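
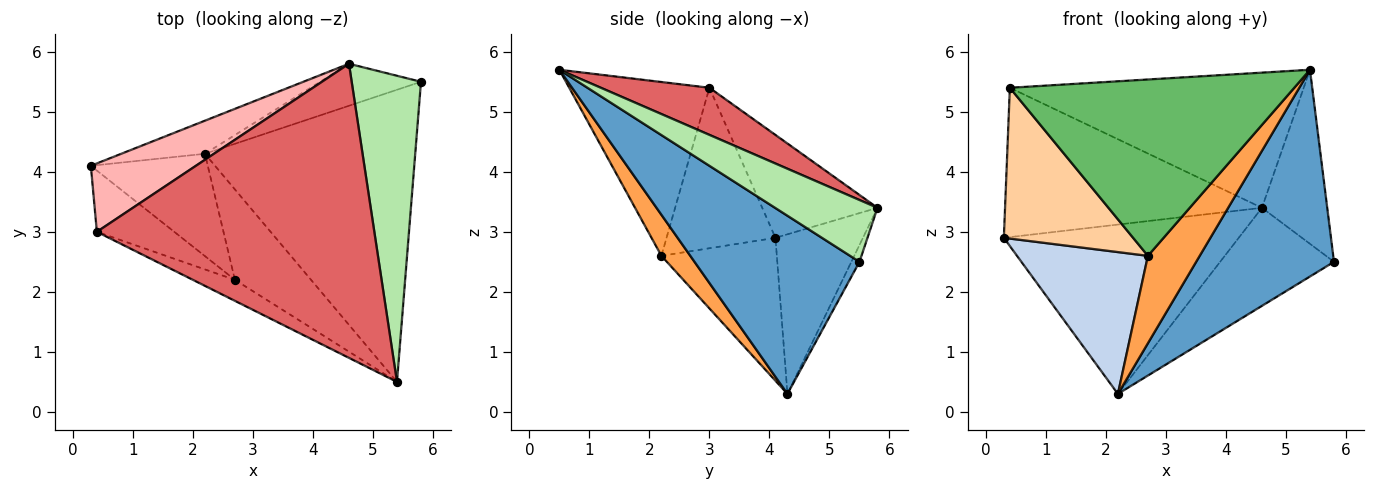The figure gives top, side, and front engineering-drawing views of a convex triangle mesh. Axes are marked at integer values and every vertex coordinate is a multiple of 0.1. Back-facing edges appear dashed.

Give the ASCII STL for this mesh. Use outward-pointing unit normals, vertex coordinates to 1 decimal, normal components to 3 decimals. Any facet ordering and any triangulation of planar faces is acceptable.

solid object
 facet normal 0.569 -0.475 -0.671
  outer loop
   vertex 2.2 4.3 0.3
   vertex 5.8 5.5 2.5
   vertex 5.4 0.5 5.7
  endloop
 endfacet
 facet normal -0.582 -0.660 -0.476
  outer loop
   vertex 2.7 2.2 2.6
   vertex 0.3 4.1 2.9
   vertex 2.2 4.3 0.3
  endloop
 endfacet
 facet normal 0.362 -0.648 -0.670
  outer loop
   vertex 2.7 2.2 2.6
   vertex 2.2 4.3 0.3
   vertex 5.4 0.5 5.7
  endloop
 endfacet
 facet normal -0.615 -0.730 -0.297
  outer loop
   vertex 2.7 2.2 2.6
   vertex 0.4 3.0 5.4
   vertex 0.3 4.1 2.9
  endloop
 endfacet
 facet normal -0.440 -0.892 -0.106
  outer loop
   vertex 2.7 2.2 2.6
   vertex 5.4 0.5 5.7
   vertex 0.4 3.0 5.4
  endloop
 endfacet
 facet normal 0.613 0.391 0.687
  outer loop
   vertex 4.6 5.8 3.4
   vertex 5.4 0.5 5.7
   vertex 5.8 5.5 2.5
  endloop
 endfacet
 facet normal 0.152 0.413 0.898
  outer loop
   vertex 4.6 5.8 3.4
   vertex 0.4 3.0 5.4
   vertex 5.4 0.5 5.7
  endloop
 endfacet
 facet normal -0.378 0.842 0.386
  outer loop
   vertex 4.6 5.8 3.4
   vertex 0.3 4.1 2.9
   vertex 0.4 3.0 5.4
  endloop
 endfacet
 facet normal -0.343 0.922 -0.180
  outer loop
   vertex 4.6 5.8 3.4
   vertex 2.2 4.3 0.3
   vertex 0.3 4.1 2.9
  endloop
 endfacet
 facet normal -0.066 0.917 -0.393
  outer loop
   vertex 4.6 5.8 3.4
   vertex 5.8 5.5 2.5
   vertex 2.2 4.3 0.3
  endloop
 endfacet
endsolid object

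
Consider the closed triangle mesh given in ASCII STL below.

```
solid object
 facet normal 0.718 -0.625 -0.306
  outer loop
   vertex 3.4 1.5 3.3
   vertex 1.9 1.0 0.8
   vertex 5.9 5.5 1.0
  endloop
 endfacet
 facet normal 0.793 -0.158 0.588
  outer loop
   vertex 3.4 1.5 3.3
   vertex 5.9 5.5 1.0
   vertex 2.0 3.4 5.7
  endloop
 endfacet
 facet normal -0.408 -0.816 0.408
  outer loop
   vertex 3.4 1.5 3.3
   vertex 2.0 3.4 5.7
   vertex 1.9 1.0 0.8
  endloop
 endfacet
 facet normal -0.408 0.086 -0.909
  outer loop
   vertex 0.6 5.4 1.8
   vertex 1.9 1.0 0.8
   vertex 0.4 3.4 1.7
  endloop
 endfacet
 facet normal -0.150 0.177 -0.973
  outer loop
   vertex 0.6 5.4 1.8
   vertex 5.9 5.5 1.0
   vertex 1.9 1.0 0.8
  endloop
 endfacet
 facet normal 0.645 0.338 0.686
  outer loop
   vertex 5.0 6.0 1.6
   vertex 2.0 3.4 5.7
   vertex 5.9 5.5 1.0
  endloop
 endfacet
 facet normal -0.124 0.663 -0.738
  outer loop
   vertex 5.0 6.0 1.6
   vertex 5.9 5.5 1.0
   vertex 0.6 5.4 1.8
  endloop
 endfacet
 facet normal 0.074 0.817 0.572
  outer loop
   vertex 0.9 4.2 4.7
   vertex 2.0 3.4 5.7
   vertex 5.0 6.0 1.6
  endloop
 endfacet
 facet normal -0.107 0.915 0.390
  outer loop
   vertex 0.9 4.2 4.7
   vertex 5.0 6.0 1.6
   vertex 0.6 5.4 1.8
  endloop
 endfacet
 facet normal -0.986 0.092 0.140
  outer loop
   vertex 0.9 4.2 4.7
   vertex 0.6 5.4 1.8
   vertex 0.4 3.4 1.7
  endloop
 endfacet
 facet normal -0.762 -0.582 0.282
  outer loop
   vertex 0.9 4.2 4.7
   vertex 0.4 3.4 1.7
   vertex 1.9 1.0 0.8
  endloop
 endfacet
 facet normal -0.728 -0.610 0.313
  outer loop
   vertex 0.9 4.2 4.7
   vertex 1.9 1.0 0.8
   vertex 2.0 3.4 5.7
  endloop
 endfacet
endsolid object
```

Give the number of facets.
12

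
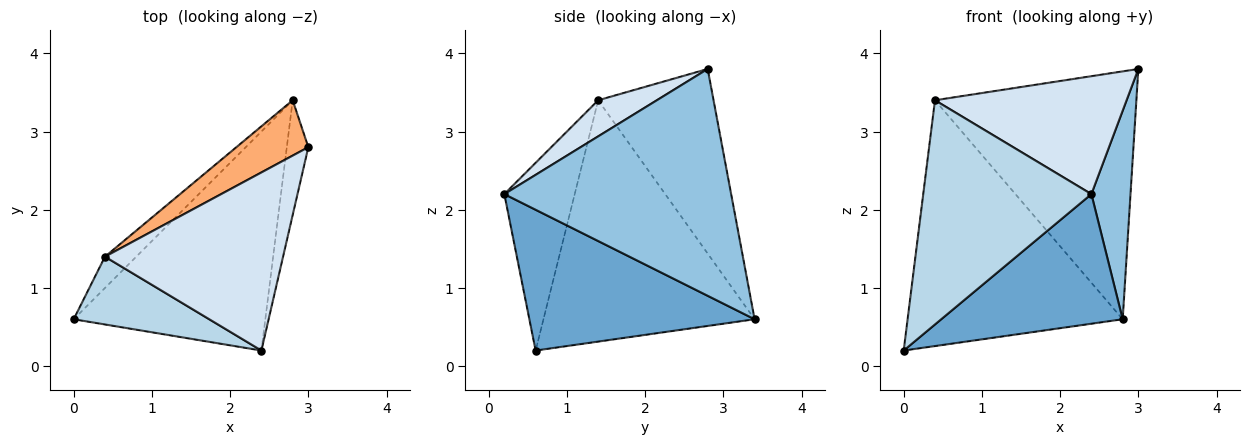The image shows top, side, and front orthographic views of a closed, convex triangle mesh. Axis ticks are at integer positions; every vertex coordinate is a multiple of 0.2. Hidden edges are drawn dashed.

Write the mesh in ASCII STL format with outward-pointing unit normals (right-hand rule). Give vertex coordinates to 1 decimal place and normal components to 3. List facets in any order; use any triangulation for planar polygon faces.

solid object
 facet normal 0.534 -0.430 -0.727
  outer loop
   vertex 2.8 3.4 0.6
   vertex 2.4 0.2 2.2
   vertex 0.0 0.6 0.2
  endloop
 endfacet
 facet normal 0.981 -0.169 -0.093
  outer loop
   vertex 2.8 3.4 0.6
   vertex 3.0 2.8 3.8
   vertex 2.4 0.2 2.2
  endloop
 endfacet
 facet normal -0.372 -0.889 0.269
  outer loop
   vertex 0.4 1.4 3.4
   vertex 0.0 0.6 0.2
   vertex 2.4 0.2 2.2
  endloop
 endfacet
 facet normal 0.167 -0.544 0.822
  outer loop
   vertex 0.4 1.4 3.4
   vertex 2.4 0.2 2.2
   vertex 3.0 2.8 3.8
  endloop
 endfacet
 facet normal -0.698 0.711 -0.090
  outer loop
   vertex 0.4 1.4 3.4
   vertex 2.8 3.4 0.6
   vertex 0.0 0.6 0.2
  endloop
 endfacet
 facet normal -0.488 0.852 0.190
  outer loop
   vertex 0.4 1.4 3.4
   vertex 3.0 2.8 3.8
   vertex 2.8 3.4 0.6
  endloop
 endfacet
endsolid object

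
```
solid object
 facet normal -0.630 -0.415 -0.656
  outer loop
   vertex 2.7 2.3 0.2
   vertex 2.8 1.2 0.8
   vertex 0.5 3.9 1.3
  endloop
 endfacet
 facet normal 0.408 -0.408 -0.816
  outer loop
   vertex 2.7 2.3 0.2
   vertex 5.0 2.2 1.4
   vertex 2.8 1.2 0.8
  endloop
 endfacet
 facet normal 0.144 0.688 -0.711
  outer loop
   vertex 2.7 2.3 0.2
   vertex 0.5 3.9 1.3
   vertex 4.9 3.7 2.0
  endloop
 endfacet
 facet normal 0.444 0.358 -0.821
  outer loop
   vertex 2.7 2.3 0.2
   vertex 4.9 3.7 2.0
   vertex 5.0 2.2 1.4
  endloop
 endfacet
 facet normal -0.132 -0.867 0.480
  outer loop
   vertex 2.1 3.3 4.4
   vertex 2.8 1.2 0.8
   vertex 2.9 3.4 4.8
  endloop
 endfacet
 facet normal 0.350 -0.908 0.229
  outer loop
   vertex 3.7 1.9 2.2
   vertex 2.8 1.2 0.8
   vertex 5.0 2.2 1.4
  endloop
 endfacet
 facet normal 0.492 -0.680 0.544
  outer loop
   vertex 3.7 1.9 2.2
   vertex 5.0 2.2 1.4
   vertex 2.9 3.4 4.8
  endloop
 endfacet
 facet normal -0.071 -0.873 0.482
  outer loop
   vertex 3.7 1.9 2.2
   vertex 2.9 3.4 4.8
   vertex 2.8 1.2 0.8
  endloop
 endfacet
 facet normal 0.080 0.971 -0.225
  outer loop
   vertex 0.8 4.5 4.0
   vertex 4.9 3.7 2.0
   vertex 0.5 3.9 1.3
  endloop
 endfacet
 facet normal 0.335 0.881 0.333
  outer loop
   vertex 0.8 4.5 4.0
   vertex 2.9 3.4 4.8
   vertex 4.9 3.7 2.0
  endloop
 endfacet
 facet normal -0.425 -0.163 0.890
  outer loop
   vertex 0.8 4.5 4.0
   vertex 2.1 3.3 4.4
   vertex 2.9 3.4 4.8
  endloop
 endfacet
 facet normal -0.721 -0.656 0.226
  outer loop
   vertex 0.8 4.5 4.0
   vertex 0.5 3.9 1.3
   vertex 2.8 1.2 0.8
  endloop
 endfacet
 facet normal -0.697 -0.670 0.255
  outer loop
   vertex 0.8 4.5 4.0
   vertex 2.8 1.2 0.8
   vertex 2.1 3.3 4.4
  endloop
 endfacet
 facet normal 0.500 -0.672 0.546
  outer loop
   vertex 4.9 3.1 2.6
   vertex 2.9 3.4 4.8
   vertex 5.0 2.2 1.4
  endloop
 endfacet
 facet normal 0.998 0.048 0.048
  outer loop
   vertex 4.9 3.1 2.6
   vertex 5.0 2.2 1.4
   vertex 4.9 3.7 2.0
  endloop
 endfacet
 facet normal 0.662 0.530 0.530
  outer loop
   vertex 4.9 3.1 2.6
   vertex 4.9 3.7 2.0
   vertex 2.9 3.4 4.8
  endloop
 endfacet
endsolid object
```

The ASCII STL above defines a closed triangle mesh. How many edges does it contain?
24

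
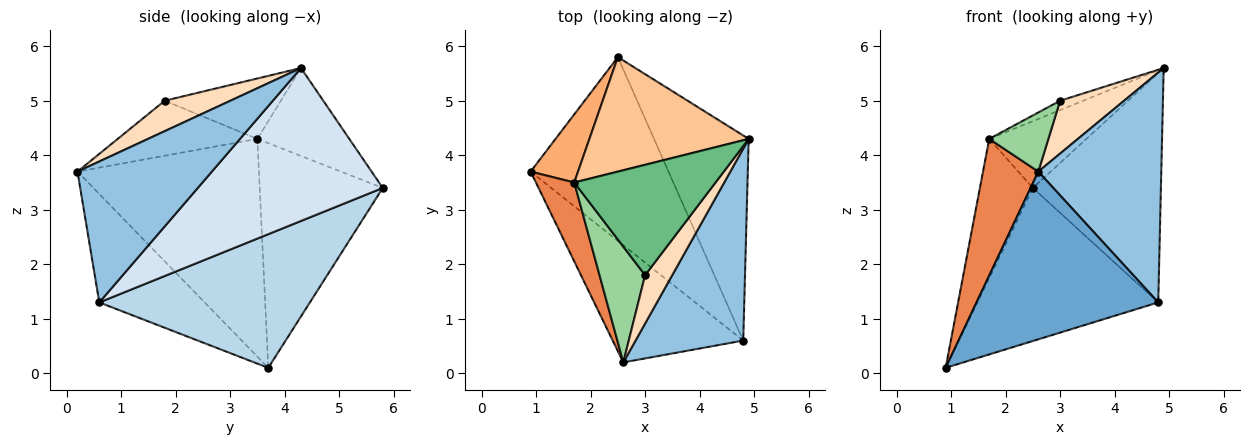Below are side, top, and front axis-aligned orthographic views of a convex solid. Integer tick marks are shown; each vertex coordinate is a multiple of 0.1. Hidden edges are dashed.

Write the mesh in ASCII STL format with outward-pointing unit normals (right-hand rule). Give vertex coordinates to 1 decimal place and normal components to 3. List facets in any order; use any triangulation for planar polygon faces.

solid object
 facet normal -0.429 -0.740 -0.517
  outer loop
   vertex 4.8 0.6 1.3
   vertex 2.6 0.2 3.7
   vertex 0.9 3.7 0.1
  endloop
 endfacet
 facet normal 0.643 -0.588 0.491
  outer loop
   vertex 4.8 0.6 1.3
   vertex 4.9 4.3 5.6
   vertex 2.6 0.2 3.7
  endloop
 endfacet
 facet normal 0.597 0.513 -0.616
  outer loop
   vertex 4.8 0.6 1.3
   vertex 0.9 3.7 0.1
   vertex 2.5 5.8 3.4
  endloop
 endfacet
 facet normal 0.733 0.507 -0.454
  outer loop
   vertex 4.8 0.6 1.3
   vertex 2.5 5.8 3.4
   vertex 4.9 4.3 5.6
  endloop
 endfacet
 facet normal -0.943 -0.287 0.166
  outer loop
   vertex 1.7 3.5 4.3
   vertex 0.9 3.7 0.1
   vertex 2.6 0.2 3.7
  endloop
 endfacet
 facet normal -0.902 0.388 0.190
  outer loop
   vertex 1.7 3.5 4.3
   vertex 2.5 5.8 3.4
   vertex 0.9 3.7 0.1
  endloop
 endfacet
 facet normal -0.430 0.455 0.780
  outer loop
   vertex 1.7 3.5 4.3
   vertex 4.9 4.3 5.6
   vertex 2.5 5.8 3.4
  endloop
 endfacet
 facet normal 0.604 -0.588 0.538
  outer loop
   vertex 3.0 1.8 5.0
   vertex 2.6 0.2 3.7
   vertex 4.9 4.3 5.6
  endloop
 endfacet
 facet normal -0.392 0.078 0.917
  outer loop
   vertex 3.0 1.8 5.0
   vertex 4.9 4.3 5.6
   vertex 1.7 3.5 4.3
  endloop
 endfacet
 facet normal -0.732 -0.310 0.607
  outer loop
   vertex 3.0 1.8 5.0
   vertex 1.7 3.5 4.3
   vertex 2.6 0.2 3.7
  endloop
 endfacet
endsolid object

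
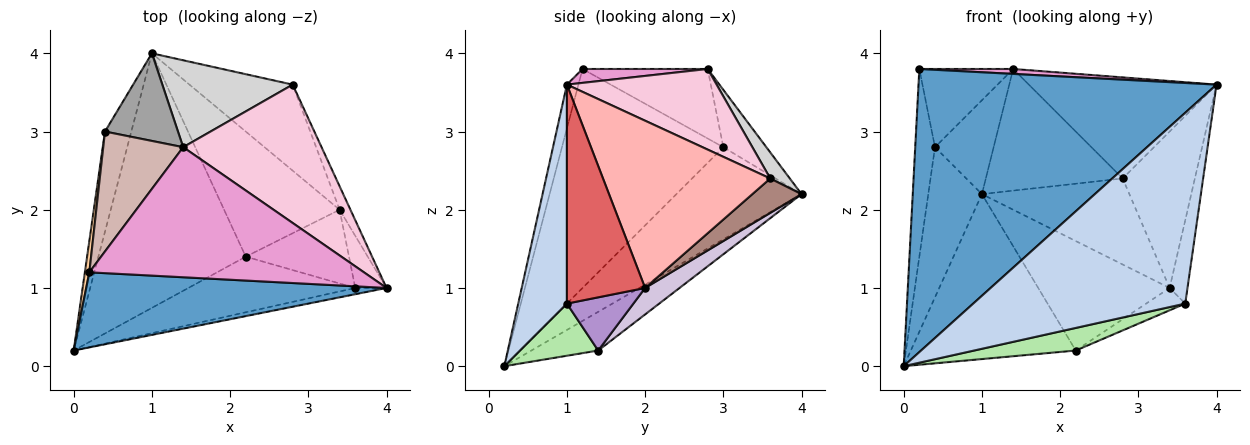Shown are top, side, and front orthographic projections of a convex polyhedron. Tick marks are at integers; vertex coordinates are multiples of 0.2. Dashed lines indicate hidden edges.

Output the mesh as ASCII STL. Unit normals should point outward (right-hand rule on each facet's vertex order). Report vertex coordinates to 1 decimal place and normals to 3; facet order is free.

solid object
 facet normal -0.037 -0.966 0.256
  outer loop
   vertex 0.2 1.2 3.8
   vertex 0.0 0.2 0.0
   vertex 4.0 1.0 3.6
  endloop
 endfacet
 facet normal 0.224 -0.974 -0.032
  outer loop
   vertex 3.6 1.0 0.8
   vertex 4.0 1.0 3.6
   vertex 0.0 0.2 0.0
  endloop
 endfacet
 facet normal -0.889 0.381 -0.254
  outer loop
   vertex 0.4 3.0 2.8
   vertex 1.0 4.0 2.2
   vertex 0.0 0.2 0.0
  endloop
 endfacet
 facet normal -0.992 0.122 0.020
  outer loop
   vertex 0.4 3.0 2.8
   vertex 0.0 0.2 0.0
   vertex 0.2 1.2 3.8
  endloop
 endfacet
 facet normal -0.215 0.531 -0.820
  outer loop
   vertex 2.2 1.4 0.2
   vertex 0.0 0.2 0.0
   vertex 1.0 4.0 2.2
  endloop
 endfacet
 facet normal 0.278 -0.362 -0.890
  outer loop
   vertex 2.2 1.4 0.2
   vertex 3.6 1.0 0.8
   vertex 0.0 0.2 0.0
  endloop
 endfacet
 facet normal 0.966 0.221 -0.138
  outer loop
   vertex 3.4 2.0 1.0
   vertex 4.0 1.0 3.6
   vertex 3.6 1.0 0.8
  endloop
 endfacet
 facet normal 0.916 0.396 -0.059
  outer loop
   vertex 3.4 2.0 1.0
   vertex 2.8 3.6 2.4
   vertex 4.0 1.0 3.6
  endloop
 endfacet
 facet normal 0.442 0.260 -0.858
  outer loop
   vertex 3.4 2.0 1.0
   vertex 3.6 1.0 0.8
   vertex 2.2 1.4 0.2
  endloop
 endfacet
 facet normal 0.170 0.649 -0.742
  outer loop
   vertex 3.4 2.0 1.0
   vertex 2.2 1.4 0.2
   vertex 1.0 4.0 2.2
  endloop
 endfacet
 facet normal 0.229 0.688 -0.688
  outer loop
   vertex 3.4 2.0 1.0
   vertex 1.0 4.0 2.2
   vertex 2.8 3.6 2.4
  endloop
 endfacet
 facet normal -0.589 0.442 0.677
  outer loop
   vertex 1.4 2.8 3.8
   vertex 0.4 3.0 2.8
   vertex 0.2 1.2 3.8
  endloop
 endfacet
 facet normal 0.051 -0.038 0.998
  outer loop
   vertex 1.4 2.8 3.8
   vertex 0.2 1.2 3.8
   vertex 4.0 1.0 3.6
  endloop
 endfacet
 facet normal 0.426 0.534 0.731
  outer loop
   vertex 1.4 2.8 3.8
   vertex 4.0 1.0 3.6
   vertex 2.8 3.6 2.4
  endloop
 endfacet
 facet normal -0.472 0.644 0.601
  outer loop
   vertex 1.4 2.8 3.8
   vertex 1.0 4.0 2.2
   vertex 0.4 3.0 2.8
  endloop
 endfacet
 facet normal 0.115 0.808 0.577
  outer loop
   vertex 1.4 2.8 3.8
   vertex 2.8 3.6 2.4
   vertex 1.0 4.0 2.2
  endloop
 endfacet
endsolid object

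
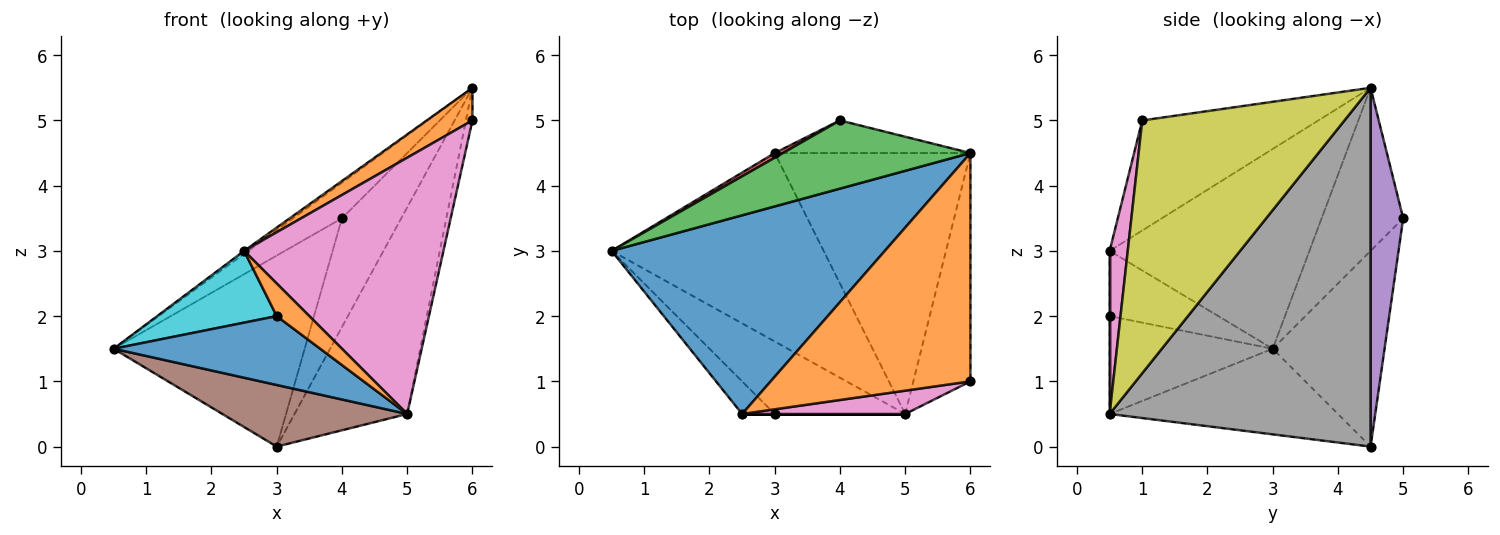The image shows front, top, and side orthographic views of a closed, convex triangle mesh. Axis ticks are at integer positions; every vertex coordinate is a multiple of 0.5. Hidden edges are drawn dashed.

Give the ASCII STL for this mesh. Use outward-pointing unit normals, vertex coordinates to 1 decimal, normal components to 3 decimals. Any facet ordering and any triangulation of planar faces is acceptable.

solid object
 facet normal -0.590 0.012 0.807
  outer loop
   vertex 2.5 0.5 3.0
   vertex 6.0 4.5 5.5
   vertex 0.5 3.0 1.5
  endloop
 endfacet
 facet normal -0.479 -0.124 0.869
  outer loop
   vertex 6.0 1.0 5.0
   vertex 6.0 4.5 5.5
   vertex 2.5 0.5 3.0
  endloop
 endfacet
 facet normal -0.611 0.366 0.702
  outer loop
   vertex 4.0 5.0 3.5
   vertex 0.5 3.0 1.5
   vertex 6.0 4.5 5.5
  endloop
 endfacet
 facet normal -0.505 0.863 0.021
  outer loop
   vertex 4.0 5.0 3.5
   vertex 3.0 4.5 0.0
   vertex 0.5 3.0 1.5
  endloop
 endfacet
 facet normal 0.466 0.847 -0.254
  outer loop
   vertex 4.0 5.0 3.5
   vertex 6.0 4.5 5.5
   vertex 3.0 4.5 0.0
  endloop
 endfacet
 facet normal -0.358 -0.290 -0.887
  outer loop
   vertex 5.0 0.5 0.5
   vertex 0.5 3.0 1.5
   vertex 3.0 4.5 0.0
  endloop
 endfacet
 facet normal 0.090 -0.992 0.090
  outer loop
   vertex 5.0 0.5 0.5
   vertex 6.0 1.0 5.0
   vertex 2.5 0.5 3.0
  endloop
 endfacet
 facet normal 0.821 0.354 -0.448
  outer loop
   vertex 5.0 0.5 0.5
   vertex 3.0 4.5 0.0
   vertex 6.0 4.5 5.5
  endloop
 endfacet
 facet normal 0.975 0.031 -0.220
  outer loop
   vertex 5.0 0.5 0.5
   vertex 6.0 4.5 5.5
   vertex 6.0 1.0 5.0
  endloop
 endfacet
 facet normal -0.638 -0.701 -0.319
  outer loop
   vertex 3.0 0.5 2.0
   vertex 2.5 0.5 3.0
   vertex 0.5 3.0 1.5
  endloop
 endfacet
 facet normal -0.478 -0.605 -0.637
  outer loop
   vertex 3.0 0.5 2.0
   vertex 0.5 3.0 1.5
   vertex 5.0 0.5 0.5
  endloop
 endfacet
 facet normal 0.000 -1.000 0.000
  outer loop
   vertex 3.0 0.5 2.0
   vertex 5.0 0.5 0.5
   vertex 2.5 0.5 3.0
  endloop
 endfacet
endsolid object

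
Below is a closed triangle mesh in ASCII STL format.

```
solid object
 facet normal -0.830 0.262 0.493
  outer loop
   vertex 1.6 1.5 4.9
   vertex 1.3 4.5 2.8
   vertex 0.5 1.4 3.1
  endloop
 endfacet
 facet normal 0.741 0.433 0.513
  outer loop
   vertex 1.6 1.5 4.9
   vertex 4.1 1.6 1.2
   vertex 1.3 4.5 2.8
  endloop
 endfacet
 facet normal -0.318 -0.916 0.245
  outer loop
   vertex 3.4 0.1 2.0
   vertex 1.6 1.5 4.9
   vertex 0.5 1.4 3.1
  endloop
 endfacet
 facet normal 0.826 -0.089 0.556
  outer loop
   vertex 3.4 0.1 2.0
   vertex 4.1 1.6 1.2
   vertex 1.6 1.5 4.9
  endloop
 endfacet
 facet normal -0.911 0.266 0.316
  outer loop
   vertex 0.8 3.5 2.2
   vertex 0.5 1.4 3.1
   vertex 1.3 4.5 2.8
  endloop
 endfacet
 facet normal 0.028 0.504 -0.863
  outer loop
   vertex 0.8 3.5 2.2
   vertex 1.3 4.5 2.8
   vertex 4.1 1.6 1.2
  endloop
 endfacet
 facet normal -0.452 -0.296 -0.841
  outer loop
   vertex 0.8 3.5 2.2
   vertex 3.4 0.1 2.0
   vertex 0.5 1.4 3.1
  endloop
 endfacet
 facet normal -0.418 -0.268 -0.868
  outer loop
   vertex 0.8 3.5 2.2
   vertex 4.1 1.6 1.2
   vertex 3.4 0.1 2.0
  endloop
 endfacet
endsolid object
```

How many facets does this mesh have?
8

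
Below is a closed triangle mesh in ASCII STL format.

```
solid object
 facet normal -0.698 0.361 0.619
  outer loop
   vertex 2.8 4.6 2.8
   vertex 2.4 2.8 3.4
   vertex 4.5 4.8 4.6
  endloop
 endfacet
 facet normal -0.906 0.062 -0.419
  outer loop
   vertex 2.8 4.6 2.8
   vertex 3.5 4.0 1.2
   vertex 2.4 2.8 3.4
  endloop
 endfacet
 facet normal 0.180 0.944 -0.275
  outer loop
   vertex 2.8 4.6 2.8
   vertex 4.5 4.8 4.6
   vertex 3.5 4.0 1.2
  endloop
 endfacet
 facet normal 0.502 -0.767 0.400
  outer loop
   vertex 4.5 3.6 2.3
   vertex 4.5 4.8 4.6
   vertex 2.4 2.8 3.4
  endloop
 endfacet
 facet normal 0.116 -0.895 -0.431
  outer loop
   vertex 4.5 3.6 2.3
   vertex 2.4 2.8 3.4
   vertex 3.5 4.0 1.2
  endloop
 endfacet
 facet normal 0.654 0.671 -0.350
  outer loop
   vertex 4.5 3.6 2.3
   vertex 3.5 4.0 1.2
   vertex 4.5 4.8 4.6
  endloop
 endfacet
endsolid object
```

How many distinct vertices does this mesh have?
5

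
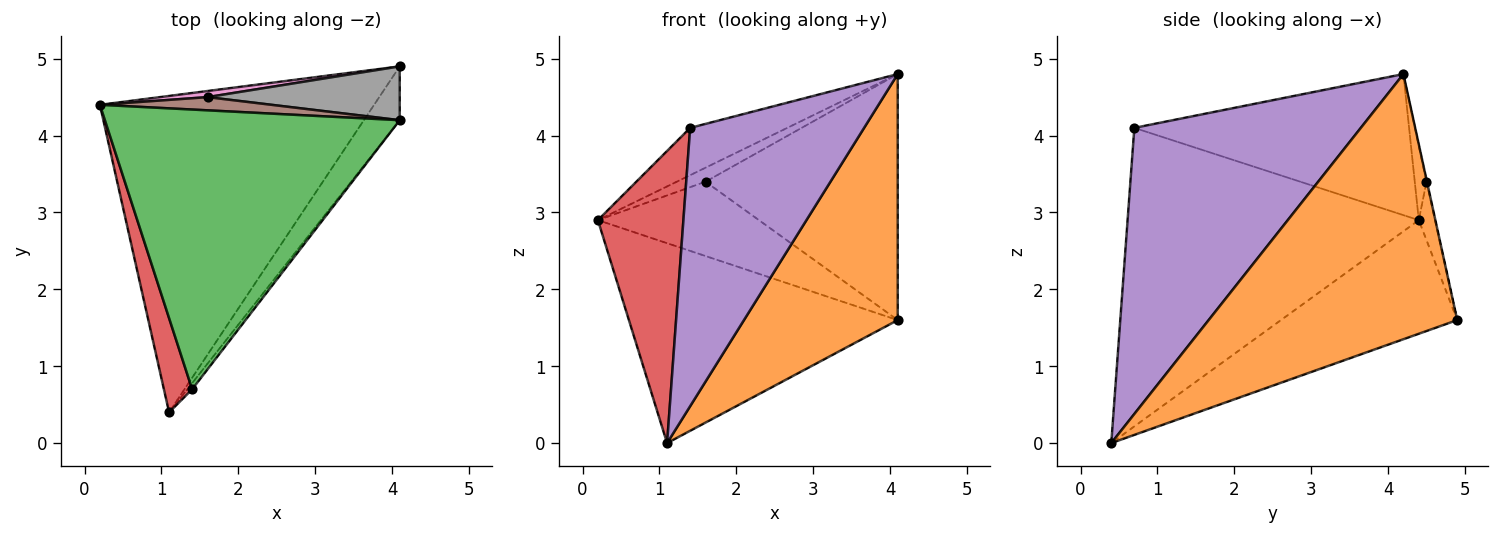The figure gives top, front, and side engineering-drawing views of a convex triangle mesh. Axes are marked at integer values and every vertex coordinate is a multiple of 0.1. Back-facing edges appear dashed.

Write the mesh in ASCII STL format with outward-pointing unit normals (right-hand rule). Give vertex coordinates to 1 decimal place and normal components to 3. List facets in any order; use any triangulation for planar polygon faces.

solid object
 facet normal -0.331 0.504 -0.798
  outer loop
   vertex 4.1 4.9 1.6
   vertex 1.1 0.4 0.0
   vertex 0.2 4.4 2.9
  endloop
 endfacet
 facet normal 0.845 -0.523 -0.114
  outer loop
   vertex 4.1 4.9 1.6
   vertex 4.1 4.2 4.8
   vertex 1.1 0.4 0.0
  endloop
 endfacet
 facet normal -0.427 0.151 0.892
  outer loop
   vertex 1.4 0.7 4.1
   vertex 4.1 4.2 4.8
   vertex 0.2 4.4 2.9
  endloop
 endfacet
 facet normal -0.956 -0.281 0.090
  outer loop
   vertex 1.4 0.7 4.1
   vertex 0.2 4.4 2.9
   vertex 1.1 0.4 0.0
  endloop
 endfacet
 facet normal 0.793 -0.609 -0.013
  outer loop
   vertex 1.4 0.7 4.1
   vertex 1.1 0.4 0.0
   vertex 4.1 4.2 4.8
  endloop
 endfacet
 facet normal -0.285 0.697 0.658
  outer loop
   vertex 1.6 4.5 3.4
   vertex 0.2 4.4 2.9
   vertex 4.1 4.2 4.8
  endloop
 endfacet
 facet normal -0.100 0.992 0.082
  outer loop
   vertex 1.6 4.5 3.4
   vertex 4.1 4.9 1.6
   vertex 0.2 4.4 2.9
  endloop
 endfacet
 facet normal -0.002 0.977 0.214
  outer loop
   vertex 1.6 4.5 3.4
   vertex 4.1 4.2 4.8
   vertex 4.1 4.9 1.6
  endloop
 endfacet
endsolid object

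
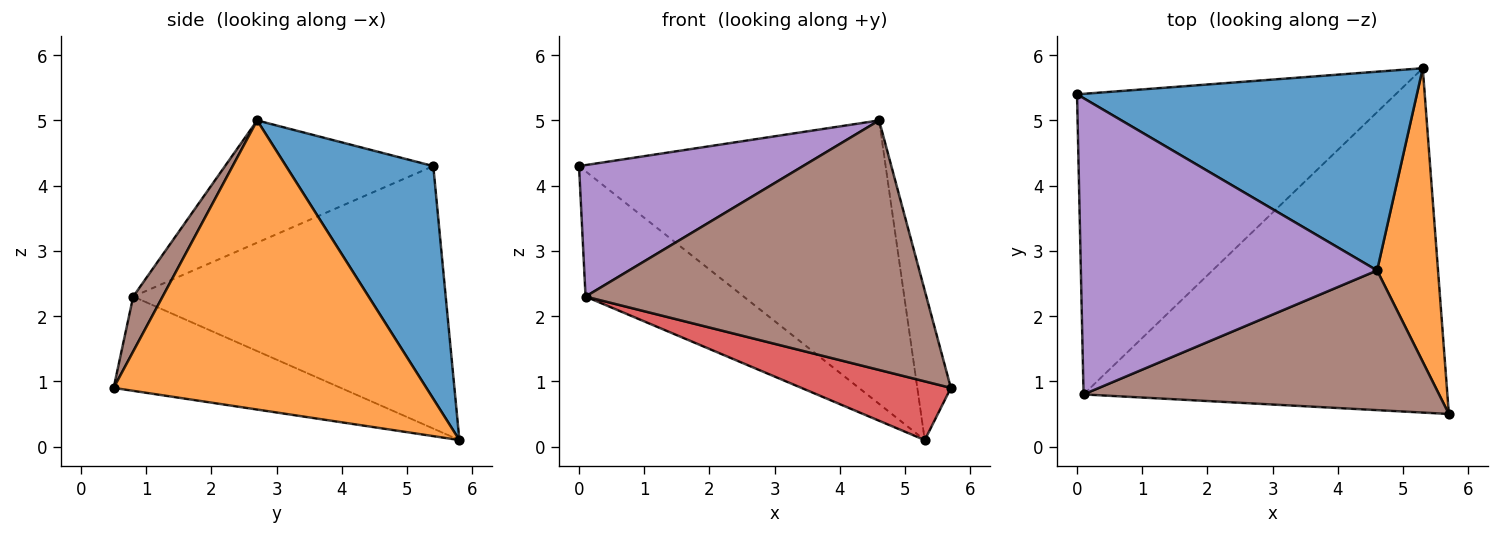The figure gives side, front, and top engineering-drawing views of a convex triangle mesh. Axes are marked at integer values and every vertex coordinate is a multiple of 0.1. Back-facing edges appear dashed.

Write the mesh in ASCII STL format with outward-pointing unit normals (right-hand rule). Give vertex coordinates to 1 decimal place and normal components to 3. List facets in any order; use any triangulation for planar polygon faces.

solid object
 facet normal 0.366 0.762 0.534
  outer loop
   vertex 4.6 2.7 5.0
   vertex 5.3 5.8 0.1
   vertex 0.0 5.4 4.3
  endloop
 endfacet
 facet normal 0.973 0.104 0.205
  outer loop
   vertex 4.6 2.7 5.0
   vertex 5.7 0.5 0.9
   vertex 5.3 5.8 0.1
  endloop
 endfacet
 facet normal -0.605 0.306 -0.735
  outer loop
   vertex 0.1 0.8 2.3
   vertex 0.0 5.4 4.3
   vertex 5.3 5.8 0.1
  endloop
 endfacet
 facet normal -0.248 -0.163 -0.955
  outer loop
   vertex 0.1 0.8 2.3
   vertex 5.3 5.8 0.1
   vertex 5.7 0.5 0.9
  endloop
 endfacet
 facet normal -0.353 -0.380 0.855
  outer loop
   vertex 0.1 0.8 2.3
   vertex 4.6 2.7 5.0
   vertex 0.0 5.4 4.3
  endloop
 endfacet
 facet normal 0.075 -0.870 0.487
  outer loop
   vertex 0.1 0.8 2.3
   vertex 5.7 0.5 0.9
   vertex 4.6 2.7 5.0
  endloop
 endfacet
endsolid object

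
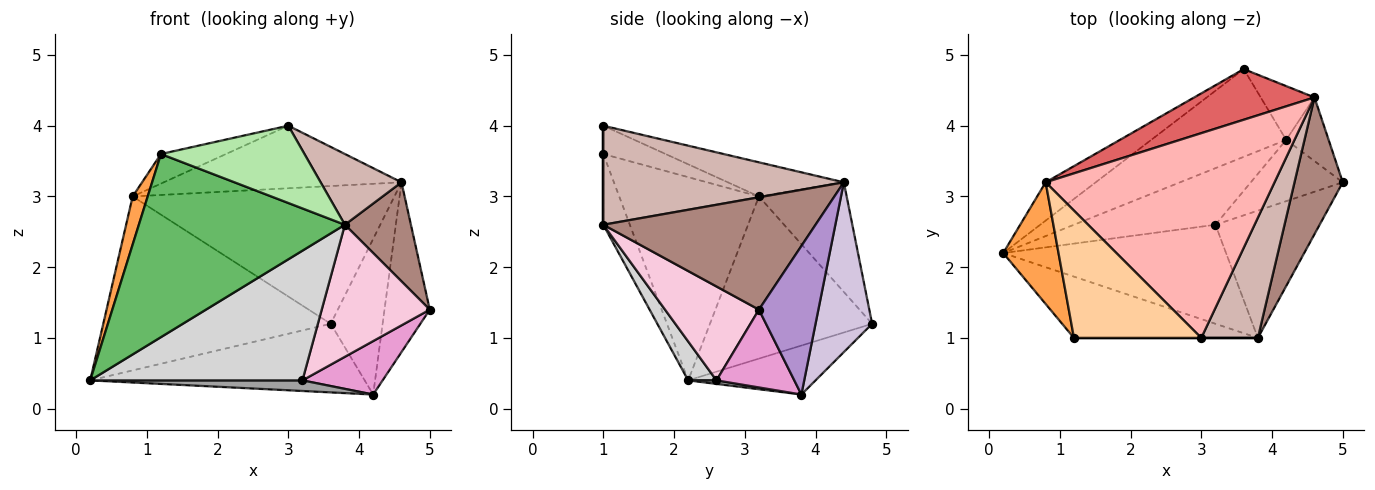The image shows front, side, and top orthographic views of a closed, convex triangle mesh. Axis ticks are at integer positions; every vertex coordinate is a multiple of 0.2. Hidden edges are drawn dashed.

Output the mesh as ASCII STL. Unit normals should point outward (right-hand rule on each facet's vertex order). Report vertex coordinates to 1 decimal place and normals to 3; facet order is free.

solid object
 facet normal -0.571 0.801 -0.176
  outer loop
   vertex 0.8 3.2 3.0
   vertex 3.6 4.8 1.2
   vertex 0.2 2.2 0.4
  endloop
 endfacet
 facet normal -0.275 0.592 -0.757
  outer loop
   vertex 4.2 3.8 0.2
   vertex 0.2 2.2 0.4
   vertex 3.6 4.8 1.2
  endloop
 endfacet
 facet normal -0.960 -0.103 0.261
  outer loop
   vertex 1.2 1.0 3.6
   vertex 0.8 3.2 3.0
   vertex 0.2 2.2 0.4
  endloop
 endfacet
 facet normal -0.212 0.221 0.952
  outer loop
   vertex 1.2 1.0 3.6
   vertex 3.0 1.0 4.0
   vertex 0.8 3.2 3.0
  endloop
 endfacet
 facet normal -0.121 -0.941 -0.315
  outer loop
   vertex 1.2 1.0 3.6
   vertex 0.2 2.2 0.4
   vertex 3.8 1.0 2.6
  endloop
 endfacet
 facet normal 0.000 -1.000 0.000
  outer loop
   vertex 1.2 1.0 3.6
   vertex 3.8 1.0 2.6
   vertex 3.0 1.0 4.0
  endloop
 endfacet
 facet normal -0.300 0.895 0.329
  outer loop
   vertex 4.6 4.4 3.2
   vertex 3.6 4.8 1.2
   vertex 0.8 3.2 3.0
  endloop
 endfacet
 facet normal -0.141 0.289 0.947
  outer loop
   vertex 4.6 4.4 3.2
   vertex 0.8 3.2 3.0
   vertex 3.0 1.0 4.0
  endloop
 endfacet
 facet normal 0.776 0.591 -0.222
  outer loop
   vertex 4.6 4.4 3.2
   vertex 5.0 3.2 1.4
   vertex 4.2 3.8 0.2
  endloop
 endfacet
 facet normal 0.718 0.658 -0.227
  outer loop
   vertex 4.6 4.4 3.2
   vertex 4.2 3.8 0.2
   vertex 3.6 4.8 1.2
  endloop
 endfacet
 facet normal 0.883 -0.275 0.380
  outer loop
   vertex 4.6 4.4 3.2
   vertex 3.8 1.0 2.6
   vertex 5.0 3.2 1.4
  endloop
 endfacet
 facet normal 0.833 -0.280 0.476
  outer loop
   vertex 4.6 4.4 3.2
   vertex 3.0 1.0 4.0
   vertex 3.8 1.0 2.6
  endloop
 endfacet
 facet normal 0.538 -0.554 -0.636
  outer loop
   vertex 3.2 2.6 0.4
   vertex 4.2 3.8 0.2
   vertex 5.0 3.2 1.4
  endloop
 endfacet
 facet normal 0.530 -0.610 -0.588
  outer loop
   vertex 3.2 2.6 0.4
   vertex 5.0 3.2 1.4
   vertex 3.8 1.0 2.6
  endloop
 endfacet
 facet normal 0.025 -0.184 -0.983
  outer loop
   vertex 3.2 2.6 0.4
   vertex 0.2 2.2 0.4
   vertex 4.2 3.8 0.2
  endloop
 endfacet
 facet normal 0.105 -0.790 -0.604
  outer loop
   vertex 3.2 2.6 0.4
   vertex 3.8 1.0 2.6
   vertex 0.2 2.2 0.4
  endloop
 endfacet
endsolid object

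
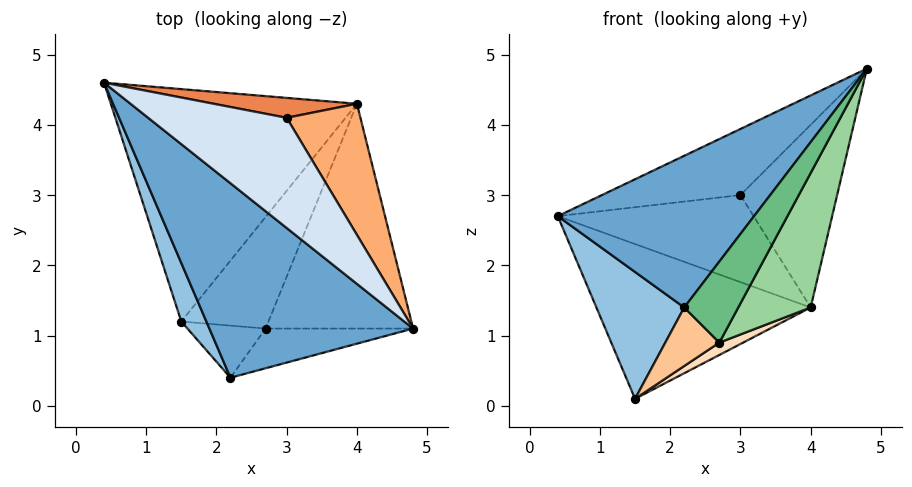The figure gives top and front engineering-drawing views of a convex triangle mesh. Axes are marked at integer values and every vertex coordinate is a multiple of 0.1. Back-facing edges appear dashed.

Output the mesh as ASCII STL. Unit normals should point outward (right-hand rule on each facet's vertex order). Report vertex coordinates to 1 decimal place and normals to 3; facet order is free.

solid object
 facet normal -0.654 -0.465 0.596
  outer loop
   vertex 2.2 0.4 1.4
   vertex 4.8 1.1 4.8
   vertex 0.4 4.6 2.7
  endloop
 endfacet
 facet normal -0.876 -0.438 0.202
  outer loop
   vertex 1.5 1.2 0.1
   vertex 2.2 0.4 1.4
   vertex 0.4 4.6 2.7
  endloop
 endfacet
 facet normal -0.247 0.537 -0.807
  outer loop
   vertex 4.0 4.3 1.4
   vertex 1.5 1.2 0.1
   vertex 0.4 4.6 2.7
  endloop
 endfacet
 facet normal 0.000 0.514 0.857
  outer loop
   vertex 3.0 4.1 3.0
   vertex 0.4 4.6 2.7
   vertex 4.8 1.1 4.8
  endloop
 endfacet
 facet normal 0.160 0.962 0.220
  outer loop
   vertex 3.0 4.1 3.0
   vertex 4.0 4.3 1.4
   vertex 0.4 4.6 2.7
  endloop
 endfacet
 facet normal 0.610 0.643 0.462
  outer loop
   vertex 3.0 4.1 3.0
   vertex 4.8 1.1 4.8
   vertex 4.0 4.3 1.4
  endloop
 endfacet
 facet normal 0.356 -0.698 -0.621
  outer loop
   vertex 2.7 1.1 0.9
   vertex 2.2 0.4 1.4
   vertex 1.5 1.2 0.1
  endloop
 endfacet
 facet normal 0.547 -0.092 -0.832
  outer loop
   vertex 2.7 1.1 0.9
   vertex 1.5 1.2 0.1
   vertex 4.0 4.3 1.4
  endloop
 endfacet
 facet normal 0.633 -0.695 -0.341
  outer loop
   vertex 2.7 1.1 0.9
   vertex 4.8 1.1 4.8
   vertex 2.2 0.4 1.4
  endloop
 endfacet
 facet normal 0.847 -0.273 -0.456
  outer loop
   vertex 2.7 1.1 0.9
   vertex 4.0 4.3 1.4
   vertex 4.8 1.1 4.8
  endloop
 endfacet
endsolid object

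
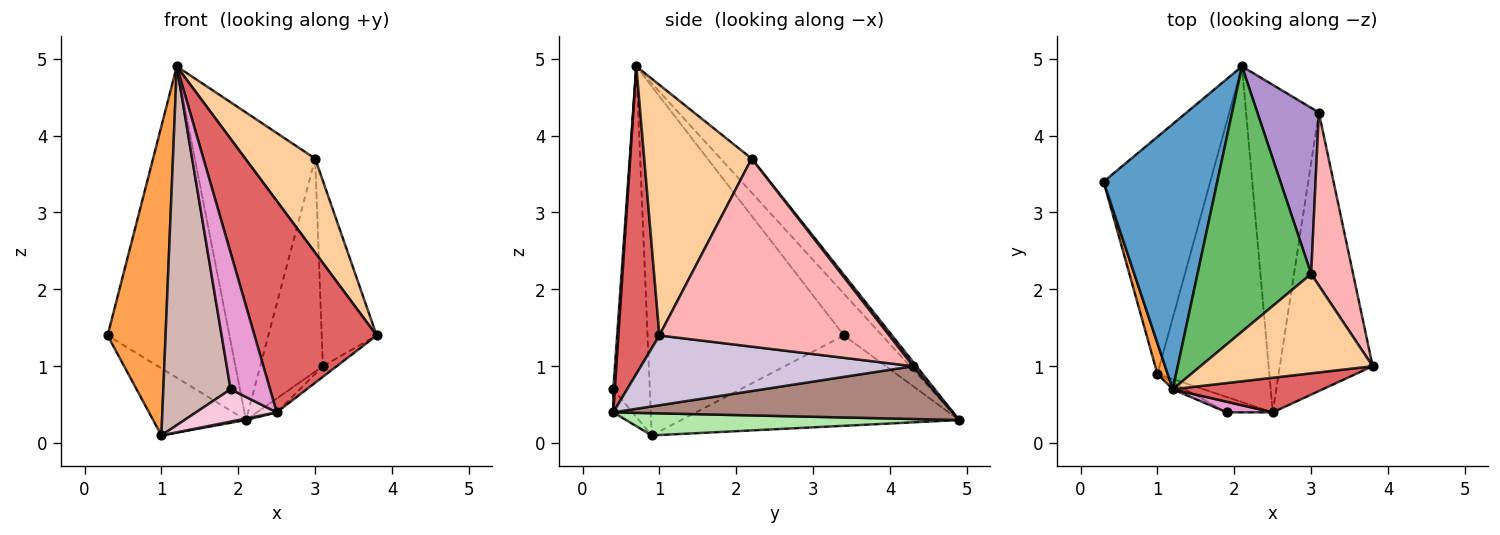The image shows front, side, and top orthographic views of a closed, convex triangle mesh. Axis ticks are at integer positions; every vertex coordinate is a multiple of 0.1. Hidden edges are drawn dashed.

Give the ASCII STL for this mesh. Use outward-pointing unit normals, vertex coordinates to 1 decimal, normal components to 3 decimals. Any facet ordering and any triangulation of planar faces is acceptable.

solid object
 facet normal -0.232 0.741 0.631
  outer loop
   vertex 1.2 0.7 4.9
   vertex 2.1 4.9 0.3
   vertex 0.3 3.4 1.4
  endloop
 endfacet
 facet normal -0.632 0.211 -0.746
  outer loop
   vertex 1.0 0.9 0.1
   vertex 0.3 3.4 1.4
   vertex 2.1 4.9 0.3
  endloop
 endfacet
 facet normal -0.959 -0.283 0.028
  outer loop
   vertex 1.0 0.9 0.1
   vertex 1.2 0.7 4.9
   vertex 0.3 3.4 1.4
  endloop
 endfacet
 facet normal 0.726 -0.472 0.499
  outer loop
   vertex 3.0 2.2 3.7
   vertex 1.2 0.7 4.9
   vertex 3.8 1.0 1.4
  endloop
 endfacet
 facet normal -0.192 0.743 0.641
  outer loop
   vertex 3.0 2.2 3.7
   vertex 2.1 4.9 0.3
   vertex 1.2 0.7 4.9
  endloop
 endfacet
 facet normal 0.195 -0.004 -0.981
  outer loop
   vertex 2.5 0.4 0.4
   vertex 1.0 0.9 0.1
   vertex 2.1 4.9 0.3
  endloop
 endfacet
 facet normal 0.314 -0.937 0.153
  outer loop
   vertex 2.5 0.4 0.4
   vertex 3.8 1.0 1.4
   vertex 1.2 0.7 4.9
  endloop
 endfacet
 facet normal 0.950 0.227 0.212
  outer loop
   vertex 3.1 4.3 1.0
   vertex 3.0 2.2 3.7
   vertex 3.8 1.0 1.4
  endloop
 endfacet
 facet normal 0.043 0.788 0.614
  outer loop
   vertex 3.1 4.3 1.0
   vertex 2.1 4.9 0.3
   vertex 3.0 2.2 3.7
  endloop
 endfacet
 facet normal 0.601 0.031 -0.799
  outer loop
   vertex 3.1 4.3 1.0
   vertex 3.8 1.0 1.4
   vertex 2.5 0.4 0.4
  endloop
 endfacet
 facet normal 0.587 0.034 -0.809
  outer loop
   vertex 3.1 4.3 1.0
   vertex 2.5 0.4 0.4
   vertex 2.1 4.9 0.3
  endloop
 endfacet
 facet normal -0.477 -0.879 -0.017
  outer loop
   vertex 1.9 0.4 0.7
   vertex 1.2 0.7 4.9
   vertex 1.0 0.9 0.1
  endloop
 endfacet
 facet normal 0.039 -0.996 0.078
  outer loop
   vertex 1.9 0.4 0.7
   vertex 2.5 0.4 0.4
   vertex 1.2 0.7 4.9
  endloop
 endfacet
 facet normal -0.210 -0.883 -0.420
  outer loop
   vertex 1.9 0.4 0.7
   vertex 1.0 0.9 0.1
   vertex 2.5 0.4 0.4
  endloop
 endfacet
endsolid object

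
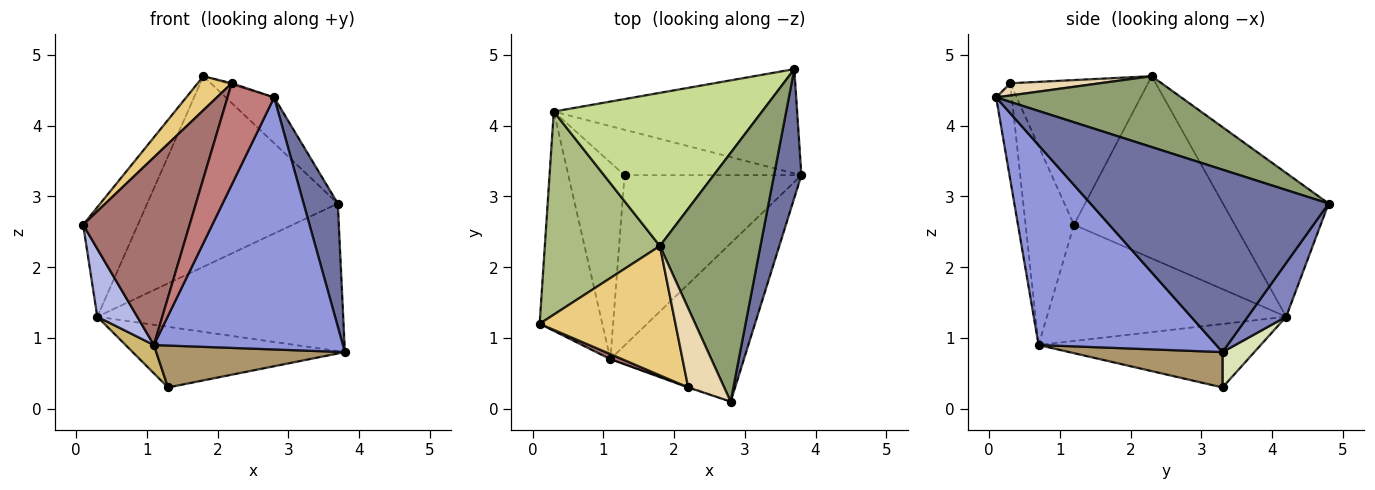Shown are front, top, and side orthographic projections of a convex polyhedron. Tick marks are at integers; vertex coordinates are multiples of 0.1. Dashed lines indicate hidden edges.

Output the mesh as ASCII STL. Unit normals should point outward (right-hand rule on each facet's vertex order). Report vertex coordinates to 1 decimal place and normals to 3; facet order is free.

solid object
 facet normal 0.979 -0.141 0.147
  outer loop
   vertex 3.7 4.8 2.9
   vertex 2.8 0.1 4.4
   vertex 3.8 3.3 0.8
  endloop
 endfacet
 facet normal 0.126 0.810 -0.573
  outer loop
   vertex 0.3 4.2 1.3
   vertex 3.7 4.8 2.9
   vertex 3.8 3.3 0.8
  endloop
 endfacet
 facet normal 0.623 -0.663 -0.416
  outer loop
   vertex 1.1 0.7 0.9
   vertex 3.8 3.3 0.8
   vertex 2.8 0.1 4.4
  endloop
 endfacet
 facet normal -0.871 -0.145 -0.470
  outer loop
   vertex 1.1 0.7 0.9
   vertex 0.1 1.2 2.6
   vertex 0.3 4.2 1.3
  endloop
 endfacet
 facet normal 0.570 0.149 0.808
  outer loop
   vertex 1.8 2.3 4.7
   vertex 2.8 0.1 4.4
   vertex 3.7 4.8 2.9
  endloop
 endfacet
 facet normal -0.813 0.276 0.513
  outer loop
   vertex 1.8 2.3 4.7
   vertex 0.3 4.2 1.3
   vertex 0.1 1.2 2.6
  endloop
 endfacet
 facet normal -0.397 0.716 0.575
  outer loop
   vertex 1.8 2.3 4.7
   vertex 3.7 4.8 2.9
   vertex 0.3 4.2 1.3
  endloop
 endfacet
 facet normal 0.119 0.794 -0.596
  outer loop
   vertex 1.3 3.3 0.3
   vertex 0.3 4.2 1.3
   vertex 3.8 3.3 0.8
  endloop
 endfacet
 facet normal 0.191 -0.235 -0.953
  outer loop
   vertex 1.3 3.3 0.3
   vertex 3.8 3.3 0.8
   vertex 1.1 0.7 0.9
  endloop
 endfacet
 facet normal -0.745 -0.095 -0.660
  outer loop
   vertex 1.3 3.3 0.3
   vertex 1.1 0.7 0.9
   vertex 0.3 4.2 1.3
  endloop
 endfacet
 facet normal -0.718 -0.177 0.674
  outer loop
   vertex 2.2 0.3 4.6
   vertex 1.8 2.3 4.7
   vertex 0.1 1.2 2.6
  endloop
 endfacet
 facet normal 0.321 0.017 0.947
  outer loop
   vertex 2.2 0.3 4.6
   vertex 2.8 0.1 4.4
   vertex 1.8 2.3 4.7
  endloop
 endfacet
 facet normal -0.413 -0.910 0.025
  outer loop
   vertex 2.2 0.3 4.6
   vertex 0.1 1.2 2.6
   vertex 1.1 0.7 0.9
  endloop
 endfacet
 facet normal -0.319 -0.948 -0.008
  outer loop
   vertex 2.2 0.3 4.6
   vertex 1.1 0.7 0.9
   vertex 2.8 0.1 4.4
  endloop
 endfacet
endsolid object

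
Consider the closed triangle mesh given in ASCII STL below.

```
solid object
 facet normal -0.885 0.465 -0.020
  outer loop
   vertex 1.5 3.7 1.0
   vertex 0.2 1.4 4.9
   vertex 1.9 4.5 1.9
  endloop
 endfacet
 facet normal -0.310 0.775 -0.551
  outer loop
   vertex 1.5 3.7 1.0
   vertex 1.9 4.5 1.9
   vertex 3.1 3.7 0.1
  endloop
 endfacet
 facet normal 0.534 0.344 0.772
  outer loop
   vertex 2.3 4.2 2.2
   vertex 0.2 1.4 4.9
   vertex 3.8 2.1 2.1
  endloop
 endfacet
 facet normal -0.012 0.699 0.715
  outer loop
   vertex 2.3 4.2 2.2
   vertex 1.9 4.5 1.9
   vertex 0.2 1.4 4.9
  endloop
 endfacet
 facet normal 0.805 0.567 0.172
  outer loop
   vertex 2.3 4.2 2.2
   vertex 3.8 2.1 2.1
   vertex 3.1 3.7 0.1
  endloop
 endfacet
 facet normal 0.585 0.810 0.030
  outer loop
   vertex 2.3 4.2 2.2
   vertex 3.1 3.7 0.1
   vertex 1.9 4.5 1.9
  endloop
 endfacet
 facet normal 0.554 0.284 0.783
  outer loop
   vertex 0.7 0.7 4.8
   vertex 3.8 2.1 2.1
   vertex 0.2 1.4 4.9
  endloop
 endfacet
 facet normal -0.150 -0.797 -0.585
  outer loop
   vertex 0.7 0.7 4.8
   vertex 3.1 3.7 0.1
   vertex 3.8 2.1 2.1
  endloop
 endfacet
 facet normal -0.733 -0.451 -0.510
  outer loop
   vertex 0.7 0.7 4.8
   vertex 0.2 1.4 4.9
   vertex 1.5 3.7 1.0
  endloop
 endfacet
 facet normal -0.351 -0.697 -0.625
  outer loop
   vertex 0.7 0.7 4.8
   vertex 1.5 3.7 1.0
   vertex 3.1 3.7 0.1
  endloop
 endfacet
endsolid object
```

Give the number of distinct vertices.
7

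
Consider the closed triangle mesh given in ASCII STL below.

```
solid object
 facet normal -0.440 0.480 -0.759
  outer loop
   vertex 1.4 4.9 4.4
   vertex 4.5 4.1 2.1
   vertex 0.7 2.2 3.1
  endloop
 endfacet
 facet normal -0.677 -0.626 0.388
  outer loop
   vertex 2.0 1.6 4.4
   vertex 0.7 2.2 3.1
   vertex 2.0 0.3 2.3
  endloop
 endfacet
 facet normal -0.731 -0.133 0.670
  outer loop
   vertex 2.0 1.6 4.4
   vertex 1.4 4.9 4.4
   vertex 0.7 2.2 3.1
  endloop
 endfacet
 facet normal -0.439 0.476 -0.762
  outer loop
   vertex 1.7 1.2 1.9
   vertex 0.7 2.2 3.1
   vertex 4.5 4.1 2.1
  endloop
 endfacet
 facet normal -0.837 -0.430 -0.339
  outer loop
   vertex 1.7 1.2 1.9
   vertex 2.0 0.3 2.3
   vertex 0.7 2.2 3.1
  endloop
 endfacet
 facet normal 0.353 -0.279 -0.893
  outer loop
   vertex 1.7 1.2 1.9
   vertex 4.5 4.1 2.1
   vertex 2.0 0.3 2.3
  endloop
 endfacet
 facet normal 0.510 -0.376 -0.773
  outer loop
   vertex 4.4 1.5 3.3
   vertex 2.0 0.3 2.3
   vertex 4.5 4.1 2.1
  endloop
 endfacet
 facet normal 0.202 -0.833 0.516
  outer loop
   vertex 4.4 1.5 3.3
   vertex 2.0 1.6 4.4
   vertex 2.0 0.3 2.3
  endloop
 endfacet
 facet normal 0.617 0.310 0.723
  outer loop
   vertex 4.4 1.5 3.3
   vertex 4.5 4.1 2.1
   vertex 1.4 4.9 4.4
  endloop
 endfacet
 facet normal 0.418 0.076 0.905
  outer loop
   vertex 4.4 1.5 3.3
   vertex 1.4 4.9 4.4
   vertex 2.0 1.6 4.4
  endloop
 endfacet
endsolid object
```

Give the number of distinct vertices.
7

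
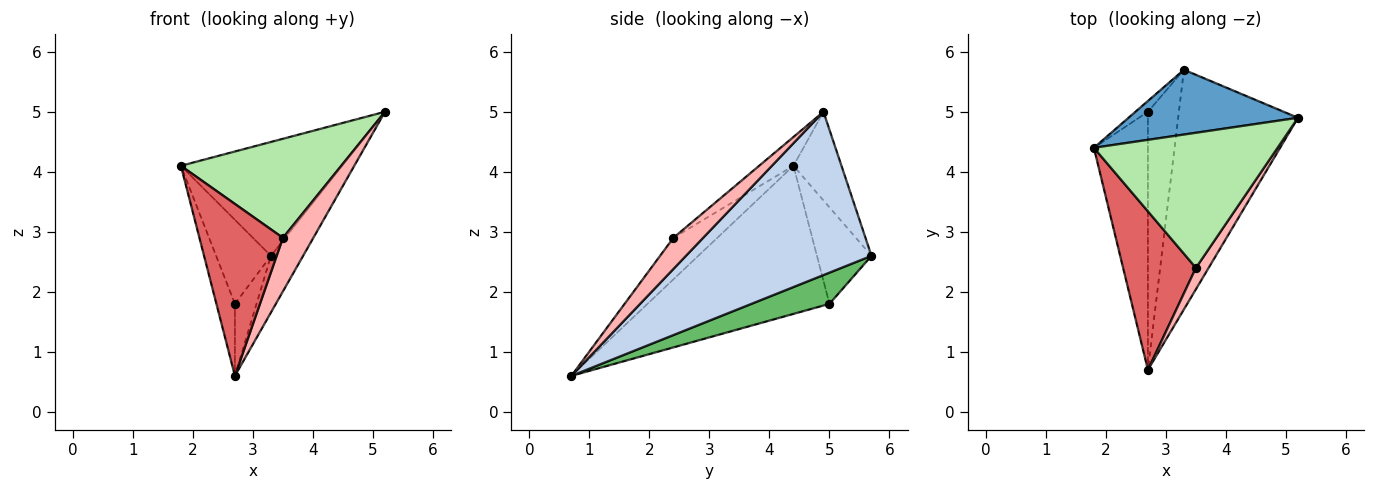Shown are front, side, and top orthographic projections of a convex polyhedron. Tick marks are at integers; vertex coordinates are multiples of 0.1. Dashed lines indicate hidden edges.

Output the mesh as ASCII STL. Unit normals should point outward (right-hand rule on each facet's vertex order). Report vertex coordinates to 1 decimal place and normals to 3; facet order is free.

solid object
 facet normal -0.250 0.841 0.479
  outer loop
   vertex 3.3 5.7 2.6
   vertex 1.8 4.4 4.1
   vertex 5.2 4.9 5.0
  endloop
 endfacet
 facet normal 0.798 0.139 -0.586
  outer loop
   vertex 3.3 5.7 2.6
   vertex 5.2 4.9 5.0
   vertex 2.7 0.7 0.6
  endloop
 endfacet
 facet normal -0.935 0.095 -0.341
  outer loop
   vertex 2.7 5.0 1.8
   vertex 2.7 0.7 0.6
   vertex 1.8 4.4 4.1
  endloop
 endfacet
 facet normal -0.703 0.706 -0.091
  outer loop
   vertex 2.7 5.0 1.8
   vertex 1.8 4.4 4.1
   vertex 3.3 5.7 2.6
  endloop
 endfacet
 facet normal 0.697 0.193 -0.691
  outer loop
   vertex 2.7 5.0 1.8
   vertex 3.3 5.7 2.6
   vertex 2.7 0.7 0.6
  endloop
 endfacet
 facet normal -0.125 -0.587 0.800
  outer loop
   vertex 3.5 2.4 2.9
   vertex 5.2 4.9 5.0
   vertex 1.8 4.4 4.1
  endloop
 endfacet
 facet normal -0.360 -0.686 0.632
  outer loop
   vertex 3.5 2.4 2.9
   vertex 1.8 4.4 4.1
   vertex 2.7 0.7 0.6
  endloop
 endfacet
 facet normal 0.672 -0.688 0.274
  outer loop
   vertex 3.5 2.4 2.9
   vertex 2.7 0.7 0.6
   vertex 5.2 4.9 5.0
  endloop
 endfacet
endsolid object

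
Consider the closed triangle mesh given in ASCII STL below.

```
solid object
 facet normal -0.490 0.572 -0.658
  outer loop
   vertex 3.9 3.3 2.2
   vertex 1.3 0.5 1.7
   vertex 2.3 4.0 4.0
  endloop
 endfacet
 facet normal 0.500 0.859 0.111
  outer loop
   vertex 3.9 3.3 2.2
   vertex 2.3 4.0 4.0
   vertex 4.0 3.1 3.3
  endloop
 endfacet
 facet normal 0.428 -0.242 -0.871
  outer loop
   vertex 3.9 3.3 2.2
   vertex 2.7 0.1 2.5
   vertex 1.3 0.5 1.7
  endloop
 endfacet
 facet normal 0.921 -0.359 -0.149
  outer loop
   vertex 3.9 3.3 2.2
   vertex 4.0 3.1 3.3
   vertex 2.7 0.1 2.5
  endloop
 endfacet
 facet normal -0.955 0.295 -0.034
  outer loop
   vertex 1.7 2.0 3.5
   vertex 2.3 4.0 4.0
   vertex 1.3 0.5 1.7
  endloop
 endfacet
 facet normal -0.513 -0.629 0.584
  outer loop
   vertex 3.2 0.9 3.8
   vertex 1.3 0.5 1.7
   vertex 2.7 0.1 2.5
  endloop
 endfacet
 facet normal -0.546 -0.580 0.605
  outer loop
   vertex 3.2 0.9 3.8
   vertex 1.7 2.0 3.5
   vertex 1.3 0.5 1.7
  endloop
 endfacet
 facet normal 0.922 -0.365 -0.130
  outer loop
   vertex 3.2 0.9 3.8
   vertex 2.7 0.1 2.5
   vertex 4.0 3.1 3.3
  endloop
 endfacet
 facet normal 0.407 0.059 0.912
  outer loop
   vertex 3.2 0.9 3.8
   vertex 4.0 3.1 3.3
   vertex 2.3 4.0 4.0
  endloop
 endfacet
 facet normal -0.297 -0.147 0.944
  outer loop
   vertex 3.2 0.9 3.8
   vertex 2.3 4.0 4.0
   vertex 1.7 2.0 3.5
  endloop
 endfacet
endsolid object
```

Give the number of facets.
10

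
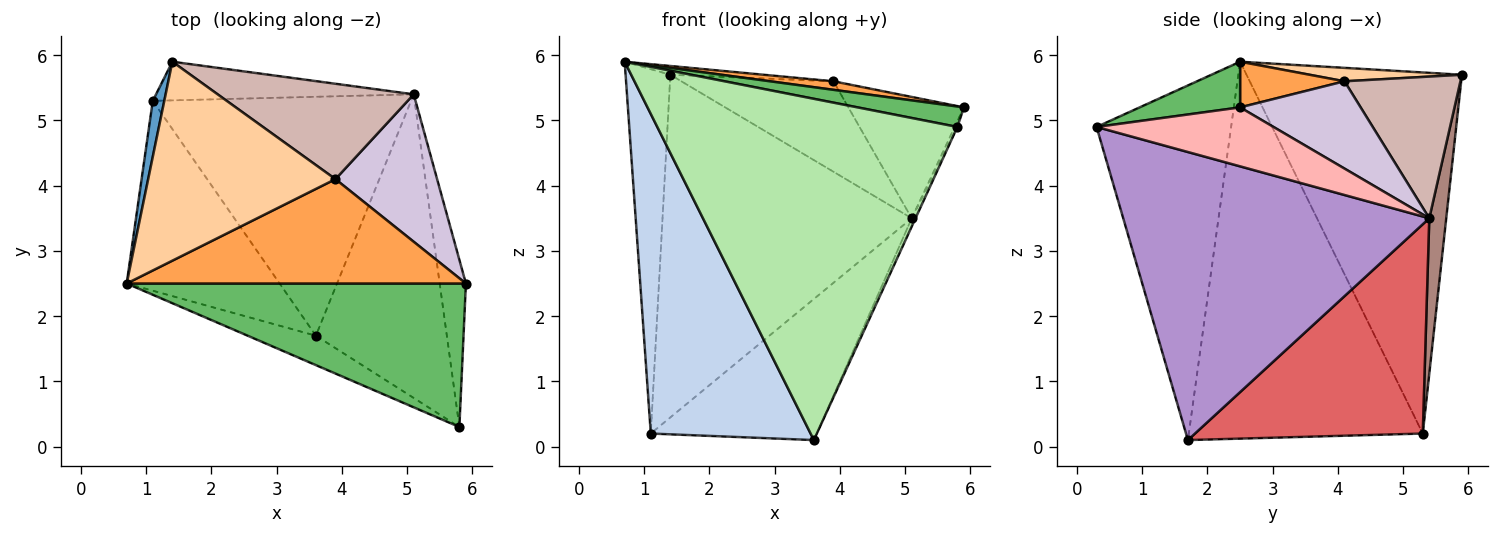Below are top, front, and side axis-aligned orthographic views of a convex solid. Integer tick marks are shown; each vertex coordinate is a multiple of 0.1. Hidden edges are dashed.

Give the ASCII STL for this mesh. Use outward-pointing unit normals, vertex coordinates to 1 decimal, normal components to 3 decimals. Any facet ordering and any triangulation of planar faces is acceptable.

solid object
 facet normal -0.979 0.203 0.031
  outer loop
   vertex 1.1 5.3 0.2
   vertex 0.7 2.5 5.9
   vertex 1.4 5.9 5.7
  endloop
 endfacet
 facet normal -0.783 -0.535 -0.318
  outer loop
   vertex 1.1 5.3 0.2
   vertex 3.6 1.7 0.1
   vertex 0.7 2.5 5.9
  endloop
 endfacet
 facet normal 0.133 -0.081 0.988
  outer loop
   vertex 3.9 4.1 5.6
   vertex 0.7 2.5 5.9
   vertex 5.9 2.5 5.2
  endloop
 endfacet
 facet normal 0.071 0.044 0.996
  outer loop
   vertex 3.9 4.1 5.6
   vertex 1.4 5.9 5.7
   vertex 0.7 2.5 5.9
  endloop
 endfacet
 facet normal 0.132 -0.140 0.981
  outer loop
   vertex 5.8 0.3 4.9
   vertex 5.9 2.5 5.2
   vertex 0.7 2.5 5.9
  endloop
 endfacet
 facet normal -0.408 -0.910 -0.078
  outer loop
   vertex 5.8 0.3 4.9
   vertex 0.7 2.5 5.9
   vertex 3.6 1.7 0.1
  endloop
 endfacet
 facet normal 0.572 0.417 -0.706
  outer loop
   vertex 5.1 5.4 3.5
   vertex 3.6 1.7 0.1
   vertex 1.1 5.3 0.2
  endloop
 endfacet
 facet normal 0.914 0.014 -0.406
  outer loop
   vertex 5.1 5.4 3.5
   vertex 5.9 2.5 5.2
   vertex 5.8 0.3 4.9
  endloop
 endfacet
 facet normal 0.910 0.011 -0.414
  outer loop
   vertex 5.1 5.4 3.5
   vertex 5.8 0.3 4.9
   vertex 3.6 1.7 0.1
  endloop
 endfacet
 facet normal 0.552 0.530 0.644
  outer loop
   vertex 5.1 5.4 3.5
   vertex 3.9 4.1 5.6
   vertex 5.9 2.5 5.2
  endloop
 endfacet
 facet normal 0.067 0.991 -0.112
  outer loop
   vertex 5.1 5.4 3.5
   vertex 1.1 5.3 0.2
   vertex 1.4 5.9 5.7
  endloop
 endfacet
 facet normal 0.464 0.609 0.643
  outer loop
   vertex 5.1 5.4 3.5
   vertex 1.4 5.9 5.7
   vertex 3.9 4.1 5.6
  endloop
 endfacet
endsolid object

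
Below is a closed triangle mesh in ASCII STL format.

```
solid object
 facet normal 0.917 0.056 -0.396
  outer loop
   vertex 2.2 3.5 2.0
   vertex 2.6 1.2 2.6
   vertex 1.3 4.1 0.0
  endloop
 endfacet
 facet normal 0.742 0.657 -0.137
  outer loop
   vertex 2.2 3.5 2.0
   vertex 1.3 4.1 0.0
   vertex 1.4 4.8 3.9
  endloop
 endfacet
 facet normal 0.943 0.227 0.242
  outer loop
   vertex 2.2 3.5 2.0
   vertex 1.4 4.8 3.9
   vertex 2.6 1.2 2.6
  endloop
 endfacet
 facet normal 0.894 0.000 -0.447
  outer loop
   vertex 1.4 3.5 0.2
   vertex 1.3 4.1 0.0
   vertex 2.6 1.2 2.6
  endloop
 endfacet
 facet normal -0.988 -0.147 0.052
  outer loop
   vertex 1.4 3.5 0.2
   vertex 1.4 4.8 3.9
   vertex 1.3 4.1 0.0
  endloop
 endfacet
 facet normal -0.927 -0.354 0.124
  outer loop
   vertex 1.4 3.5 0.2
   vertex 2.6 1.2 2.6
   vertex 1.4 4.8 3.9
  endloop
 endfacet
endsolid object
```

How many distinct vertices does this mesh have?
5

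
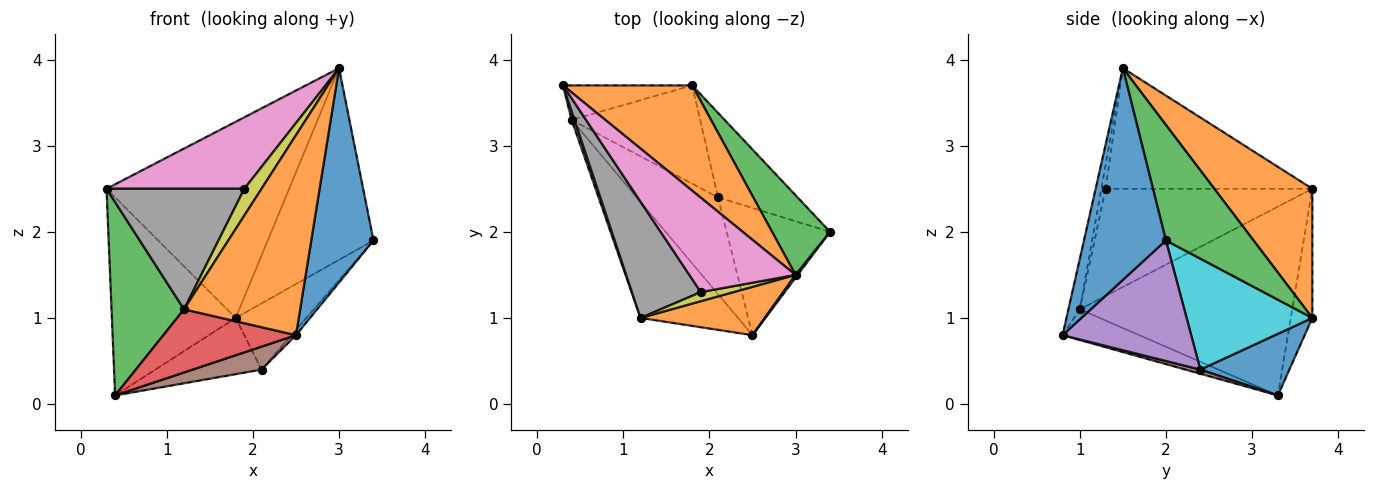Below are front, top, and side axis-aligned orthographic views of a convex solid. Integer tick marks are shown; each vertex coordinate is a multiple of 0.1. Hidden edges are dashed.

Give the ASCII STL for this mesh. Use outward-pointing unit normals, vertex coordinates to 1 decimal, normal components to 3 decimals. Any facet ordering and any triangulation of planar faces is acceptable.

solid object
 facet normal 0.796 -0.605 0.008
  outer loop
   vertex 3.0 1.5 3.9
   vertex 2.5 0.8 0.8
   vertex 3.4 2.0 1.9
  endloop
 endfacet
 facet normal -0.095 -0.968 0.234
  outer loop
   vertex 1.2 1.0 1.1
   vertex 2.5 0.8 0.8
   vertex 3.0 1.5 3.9
  endloop
 endfacet
 facet normal -0.946 -0.323 0.014
  outer loop
   vertex 1.2 1.0 1.1
   vertex 0.3 3.7 2.5
   vertex 0.4 3.3 0.1
  endloop
 endfacet
 facet normal -0.266 -0.461 -0.847
  outer loop
   vertex 1.2 1.0 1.1
   vertex 0.4 3.3 0.1
   vertex 2.5 0.8 0.8
  endloop
 endfacet
 facet normal 0.759 0.027 -0.651
  outer loop
   vertex 2.1 2.4 0.4
   vertex 3.4 2.0 1.9
   vertex 2.5 0.8 0.8
  endloop
 endfacet
 facet normal 0.049 -0.231 -0.972
  outer loop
   vertex 2.1 2.4 0.4
   vertex 2.5 0.8 0.8
   vertex 0.4 3.3 0.1
  endloop
 endfacet
 facet normal -0.671 -0.447 0.591
  outer loop
   vertex 1.9 1.3 2.5
   vertex 3.0 1.5 3.9
   vertex 0.3 3.7 2.5
  endloop
 endfacet
 facet normal -0.734 -0.489 0.472
  outer loop
   vertex 1.9 1.3 2.5
   vertex 0.3 3.7 2.5
   vertex 1.2 1.0 1.1
  endloop
 endfacet
 facet normal -0.230 -0.922 0.313
  outer loop
   vertex 1.9 1.3 2.5
   vertex 1.2 1.0 1.1
   vertex 3.0 1.5 3.9
  endloop
 endfacet
 facet normal 0.739 0.415 -0.530
  outer loop
   vertex 1.8 3.7 1.0
   vertex 3.4 2.0 1.9
   vertex 2.1 2.4 0.4
  endloop
 endfacet
 facet normal 0.384 0.459 -0.801
  outer loop
   vertex 1.8 3.7 1.0
   vertex 2.1 2.4 0.4
   vertex 0.4 3.3 0.1
  endloop
 endfacet
 facet normal 0.427 0.797 0.427
  outer loop
   vertex 1.8 3.7 1.0
   vertex 0.3 3.7 2.5
   vertex 3.0 1.5 3.9
  endloop
 endfacet
 facet normal 0.608 0.733 0.305
  outer loop
   vertex 1.8 3.7 1.0
   vertex 3.0 1.5 3.9
   vertex 3.4 2.0 1.9
  endloop
 endfacet
 facet normal -0.169 0.971 -0.169
  outer loop
   vertex 1.8 3.7 1.0
   vertex 0.4 3.3 0.1
   vertex 0.3 3.7 2.5
  endloop
 endfacet
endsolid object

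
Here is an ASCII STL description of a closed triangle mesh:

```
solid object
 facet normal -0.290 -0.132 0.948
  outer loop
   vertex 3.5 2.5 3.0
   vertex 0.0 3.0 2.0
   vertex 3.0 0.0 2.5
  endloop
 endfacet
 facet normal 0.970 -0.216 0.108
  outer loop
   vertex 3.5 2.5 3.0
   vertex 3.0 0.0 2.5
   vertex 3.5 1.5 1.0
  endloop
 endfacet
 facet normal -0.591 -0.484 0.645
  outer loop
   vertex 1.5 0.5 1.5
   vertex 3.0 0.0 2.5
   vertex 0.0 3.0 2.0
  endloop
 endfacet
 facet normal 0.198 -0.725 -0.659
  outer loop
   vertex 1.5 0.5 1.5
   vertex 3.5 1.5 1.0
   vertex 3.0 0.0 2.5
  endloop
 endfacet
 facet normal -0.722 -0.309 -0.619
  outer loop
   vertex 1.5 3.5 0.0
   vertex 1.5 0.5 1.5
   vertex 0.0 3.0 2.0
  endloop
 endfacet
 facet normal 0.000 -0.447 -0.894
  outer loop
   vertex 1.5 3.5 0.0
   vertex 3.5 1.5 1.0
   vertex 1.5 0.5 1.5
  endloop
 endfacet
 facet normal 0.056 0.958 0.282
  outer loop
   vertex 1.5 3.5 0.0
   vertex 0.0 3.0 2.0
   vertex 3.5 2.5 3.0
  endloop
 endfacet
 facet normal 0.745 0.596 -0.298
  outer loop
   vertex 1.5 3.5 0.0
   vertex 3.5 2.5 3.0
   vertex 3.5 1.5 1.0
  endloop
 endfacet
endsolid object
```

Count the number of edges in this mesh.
12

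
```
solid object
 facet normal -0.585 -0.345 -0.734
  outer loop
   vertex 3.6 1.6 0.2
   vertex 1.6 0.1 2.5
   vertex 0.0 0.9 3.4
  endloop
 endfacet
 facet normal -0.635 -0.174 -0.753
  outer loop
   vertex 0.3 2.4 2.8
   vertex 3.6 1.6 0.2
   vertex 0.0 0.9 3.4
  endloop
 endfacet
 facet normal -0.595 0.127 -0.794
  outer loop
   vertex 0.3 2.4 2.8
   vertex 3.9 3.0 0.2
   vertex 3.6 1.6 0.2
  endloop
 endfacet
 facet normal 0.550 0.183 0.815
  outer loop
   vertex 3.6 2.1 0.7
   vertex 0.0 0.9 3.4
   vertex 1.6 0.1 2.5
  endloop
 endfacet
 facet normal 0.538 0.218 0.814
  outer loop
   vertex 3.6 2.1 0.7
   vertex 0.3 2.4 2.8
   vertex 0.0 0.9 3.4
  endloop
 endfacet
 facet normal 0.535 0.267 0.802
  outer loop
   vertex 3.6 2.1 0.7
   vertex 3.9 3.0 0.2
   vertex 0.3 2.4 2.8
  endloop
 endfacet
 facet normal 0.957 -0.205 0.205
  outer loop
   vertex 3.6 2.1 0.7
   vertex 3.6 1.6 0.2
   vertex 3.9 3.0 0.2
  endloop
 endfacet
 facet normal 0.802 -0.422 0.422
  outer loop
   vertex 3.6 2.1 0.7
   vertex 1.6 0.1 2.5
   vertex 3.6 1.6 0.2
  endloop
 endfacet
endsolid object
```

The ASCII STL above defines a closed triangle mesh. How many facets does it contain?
8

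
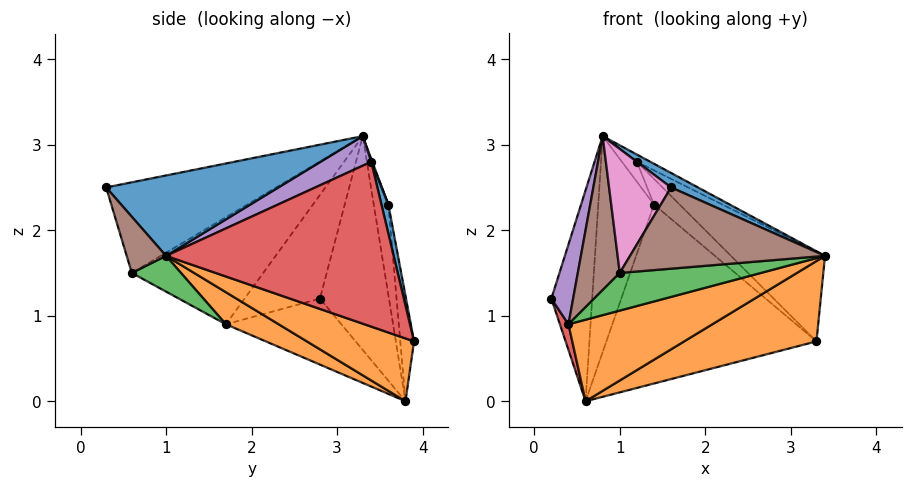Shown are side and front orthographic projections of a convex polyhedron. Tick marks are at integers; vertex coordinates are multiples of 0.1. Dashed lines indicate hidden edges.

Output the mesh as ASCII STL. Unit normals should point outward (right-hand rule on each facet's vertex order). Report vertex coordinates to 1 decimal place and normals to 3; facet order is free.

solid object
 facet normal 0.427 -0.067 0.902
  outer loop
   vertex 1.6 0.3 2.5
   vertex 3.4 1.0 1.7
   vertex 0.8 3.3 3.1
  endloop
 endfacet
 facet normal 0.249 -0.308 -0.918
  outer loop
   vertex 0.6 3.8 0.0
   vertex 3.3 3.9 0.7
   vertex 3.4 1.0 1.7
  endloop
 endfacet
 facet normal -0.852 0.505 0.136
  outer loop
   vertex 0.6 3.8 0.0
   vertex 0.2 2.8 1.2
   vertex 0.8 3.3 3.1
  endloop
 endfacet
 facet normal 0.649 0.268 0.712
  outer loop
   vertex 1.2 3.4 2.8
   vertex 3.4 1.0 1.7
   vertex 3.3 3.9 0.7
  endloop
 endfacet
 facet normal 0.569 0.151 0.809
  outer loop
   vertex 1.2 3.4 2.8
   vertex 0.8 3.3 3.1
   vertex 3.4 1.0 1.7
  endloop
 endfacet
 facet normal 0.183 -0.906 -0.382
  outer loop
   vertex 1.0 0.6 1.5
   vertex 3.4 1.0 1.7
   vertex 1.6 0.3 2.5
  endloop
 endfacet
 facet normal -0.853 -0.311 0.419
  outer loop
   vertex 1.0 0.6 1.5
   vertex 1.6 0.3 2.5
   vertex 0.8 3.3 3.1
  endloop
 endfacet
 facet normal -0.250 0.953 0.170
  outer loop
   vertex 1.4 3.6 2.3
   vertex 0.6 3.8 0.0
   vertex 0.8 3.3 3.1
  endloop
 endfacet
 facet normal 0.066 0.917 0.393
  outer loop
   vertex 1.4 3.6 2.3
   vertex 0.8 3.3 3.1
   vertex 1.2 3.4 2.8
  endloop
 endfacet
 facet normal -0.065 0.992 0.109
  outer loop
   vertex 1.4 3.6 2.3
   vertex 3.3 3.9 0.7
   vertex 0.6 3.8 0.0
  endloop
 endfacet
 facet normal 0.234 0.867 0.440
  outer loop
   vertex 1.4 3.6 2.3
   vertex 1.2 3.4 2.8
   vertex 3.3 3.9 0.7
  endloop
 endfacet
 facet normal 0.147 -0.401 -0.904
  outer loop
   vertex 0.4 1.7 0.9
   vertex 0.6 3.8 0.0
   vertex 3.4 1.0 1.7
  endloop
 endfacet
 facet normal 0.144 -0.412 -0.900
  outer loop
   vertex 0.4 1.7 0.9
   vertex 3.4 1.0 1.7
   vertex 1.0 0.6 1.5
  endloop
 endfacet
 facet normal -0.928 -0.069 -0.367
  outer loop
   vertex 0.4 1.7 0.9
   vertex 0.2 2.8 1.2
   vertex 0.6 3.8 0.0
  endloop
 endfacet
 facet normal -0.899 -0.260 0.352
  outer loop
   vertex 0.4 1.7 0.9
   vertex 0.8 3.3 3.1
   vertex 0.2 2.8 1.2
  endloop
 endfacet
 facet normal -0.886 -0.283 0.367
  outer loop
   vertex 0.4 1.7 0.9
   vertex 1.0 0.6 1.5
   vertex 0.8 3.3 3.1
  endloop
 endfacet
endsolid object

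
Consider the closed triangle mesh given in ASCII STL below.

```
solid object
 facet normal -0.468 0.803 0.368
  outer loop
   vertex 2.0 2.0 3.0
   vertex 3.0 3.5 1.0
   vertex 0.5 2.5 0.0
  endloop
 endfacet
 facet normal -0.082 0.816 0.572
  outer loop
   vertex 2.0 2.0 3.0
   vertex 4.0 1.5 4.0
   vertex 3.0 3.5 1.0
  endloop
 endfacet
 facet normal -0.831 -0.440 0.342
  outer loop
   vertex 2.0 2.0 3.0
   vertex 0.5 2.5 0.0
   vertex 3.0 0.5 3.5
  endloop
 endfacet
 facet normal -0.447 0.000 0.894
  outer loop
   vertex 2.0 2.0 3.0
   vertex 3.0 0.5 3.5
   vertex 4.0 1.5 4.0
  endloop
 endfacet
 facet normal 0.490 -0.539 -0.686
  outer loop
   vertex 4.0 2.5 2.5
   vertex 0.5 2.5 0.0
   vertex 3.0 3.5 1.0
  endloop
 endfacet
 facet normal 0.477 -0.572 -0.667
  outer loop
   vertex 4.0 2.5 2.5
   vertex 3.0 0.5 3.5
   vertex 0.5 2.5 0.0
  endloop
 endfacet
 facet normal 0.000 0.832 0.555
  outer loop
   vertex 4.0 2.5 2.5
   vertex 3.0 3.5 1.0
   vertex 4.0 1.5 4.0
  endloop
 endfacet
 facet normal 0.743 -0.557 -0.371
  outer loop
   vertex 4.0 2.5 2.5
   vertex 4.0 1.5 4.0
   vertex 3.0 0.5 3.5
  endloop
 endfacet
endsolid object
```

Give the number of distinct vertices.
6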